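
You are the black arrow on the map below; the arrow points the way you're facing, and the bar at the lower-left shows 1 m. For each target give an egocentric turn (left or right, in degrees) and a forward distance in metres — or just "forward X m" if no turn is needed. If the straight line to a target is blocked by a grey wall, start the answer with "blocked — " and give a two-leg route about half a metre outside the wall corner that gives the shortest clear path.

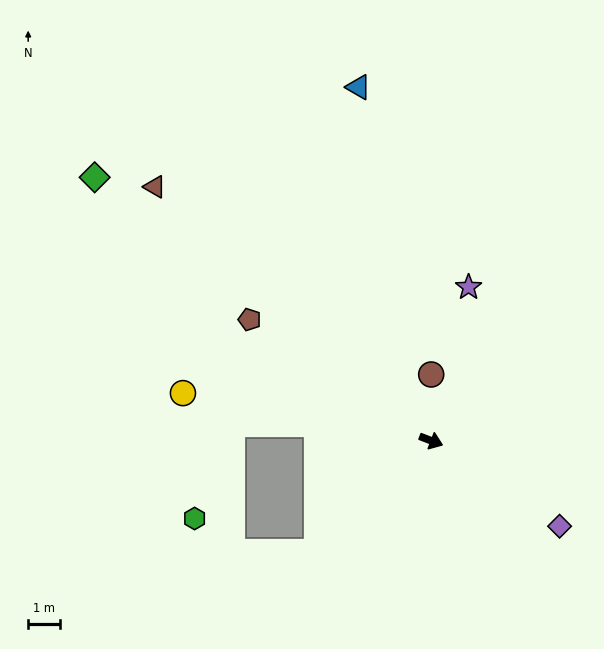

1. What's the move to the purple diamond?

turn right 13°, forward 4.9 m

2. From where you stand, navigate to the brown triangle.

turn left 158°, forward 11.9 m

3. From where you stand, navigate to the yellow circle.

turn right 170°, forward 8.0 m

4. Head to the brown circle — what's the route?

turn left 111°, forward 2.1 m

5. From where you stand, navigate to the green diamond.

turn left 163°, forward 13.5 m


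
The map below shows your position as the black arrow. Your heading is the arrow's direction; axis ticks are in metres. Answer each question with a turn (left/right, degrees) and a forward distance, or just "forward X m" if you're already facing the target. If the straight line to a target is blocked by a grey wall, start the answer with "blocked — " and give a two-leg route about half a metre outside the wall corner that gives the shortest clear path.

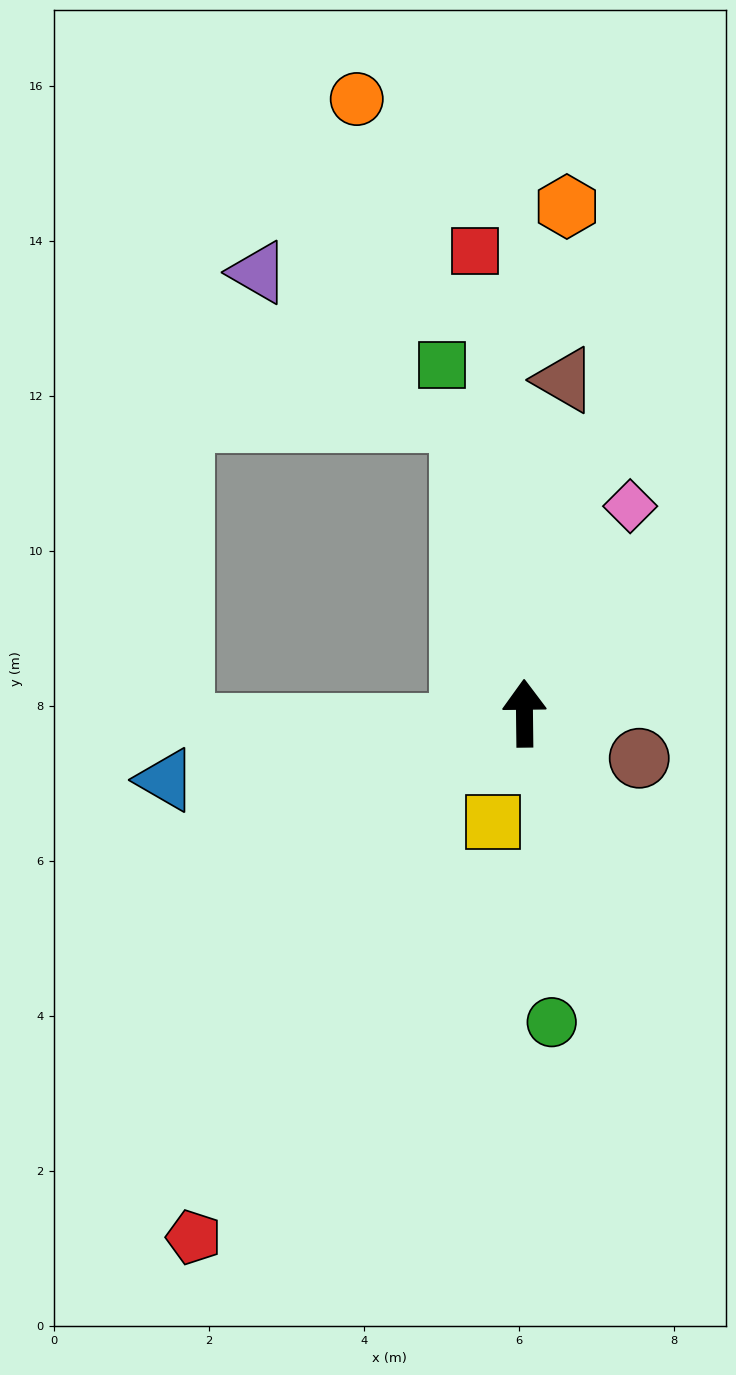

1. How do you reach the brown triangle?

turn right 7°, forward 4.3 m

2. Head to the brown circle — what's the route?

turn right 112°, forward 1.6 m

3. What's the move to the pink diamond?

turn right 28°, forward 3.0 m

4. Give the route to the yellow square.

turn left 163°, forward 1.5 m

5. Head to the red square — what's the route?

turn left 5°, forward 6.0 m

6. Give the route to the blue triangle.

turn left 100°, forward 4.7 m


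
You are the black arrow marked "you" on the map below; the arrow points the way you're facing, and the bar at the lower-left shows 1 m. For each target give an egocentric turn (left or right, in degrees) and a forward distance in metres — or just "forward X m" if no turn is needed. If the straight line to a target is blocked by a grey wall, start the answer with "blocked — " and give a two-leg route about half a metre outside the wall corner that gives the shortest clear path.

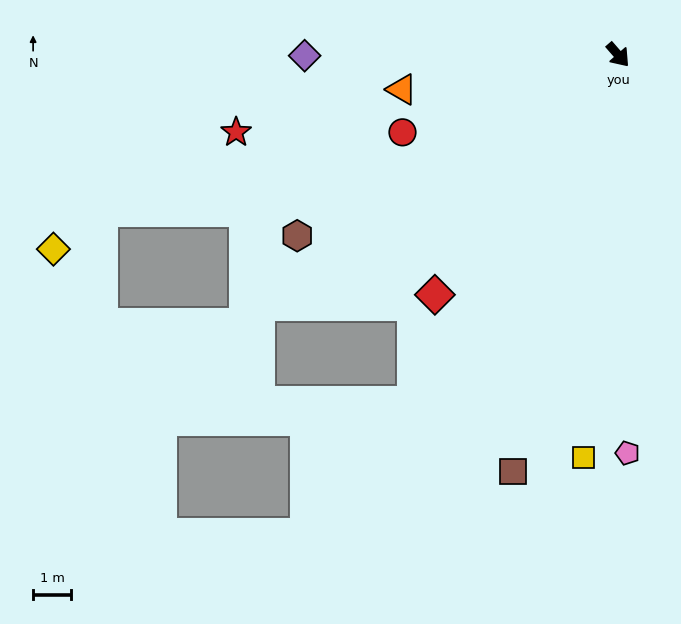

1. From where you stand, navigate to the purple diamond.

turn right 131°, forward 8.2 m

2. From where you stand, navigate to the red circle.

turn right 111°, forward 6.0 m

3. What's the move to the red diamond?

turn right 78°, forward 7.9 m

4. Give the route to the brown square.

turn right 55°, forward 11.3 m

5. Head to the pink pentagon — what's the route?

turn right 40°, forward 10.5 m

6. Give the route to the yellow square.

turn right 46°, forward 10.6 m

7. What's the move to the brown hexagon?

turn right 102°, forward 9.7 m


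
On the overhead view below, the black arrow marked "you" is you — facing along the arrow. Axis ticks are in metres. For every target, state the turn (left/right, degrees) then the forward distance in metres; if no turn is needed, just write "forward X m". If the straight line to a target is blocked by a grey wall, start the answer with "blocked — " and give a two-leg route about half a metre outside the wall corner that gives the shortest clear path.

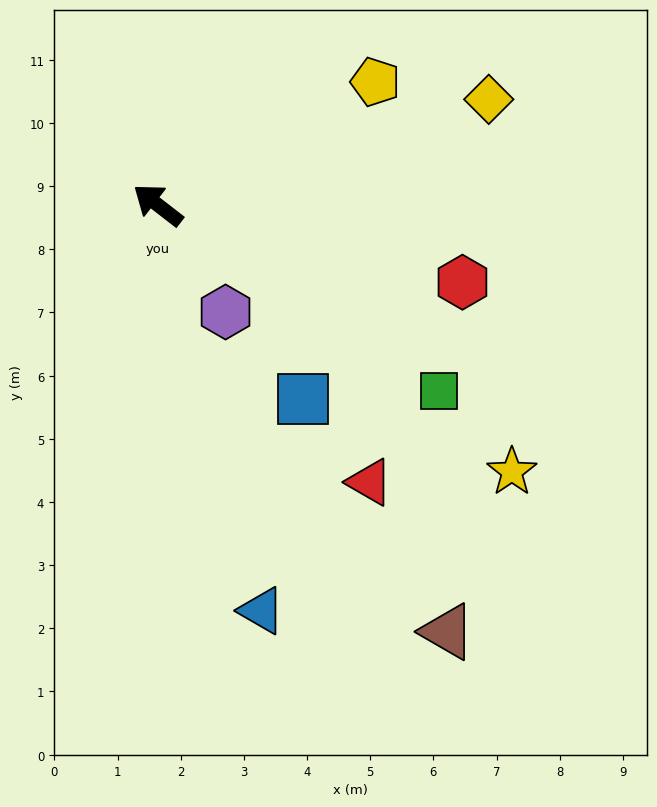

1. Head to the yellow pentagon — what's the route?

turn right 113°, forward 4.0 m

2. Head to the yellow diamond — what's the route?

turn right 125°, forward 5.5 m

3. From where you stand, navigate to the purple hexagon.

turn left 160°, forward 2.0 m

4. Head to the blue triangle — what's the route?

turn left 142°, forward 6.6 m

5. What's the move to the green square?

turn right 176°, forward 5.3 m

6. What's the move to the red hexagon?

turn right 156°, forward 5.0 m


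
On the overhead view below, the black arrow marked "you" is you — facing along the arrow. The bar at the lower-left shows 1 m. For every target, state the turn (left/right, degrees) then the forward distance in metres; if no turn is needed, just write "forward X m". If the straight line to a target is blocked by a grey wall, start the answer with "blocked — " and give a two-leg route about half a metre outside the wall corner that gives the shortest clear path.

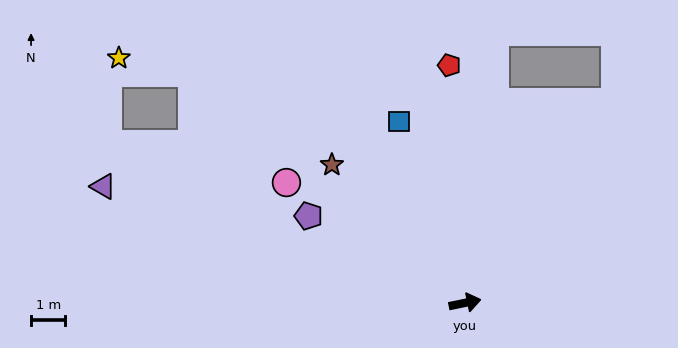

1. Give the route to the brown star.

turn left 122°, forward 5.6 m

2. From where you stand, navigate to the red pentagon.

turn left 82°, forward 6.9 m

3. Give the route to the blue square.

turn left 98°, forward 5.6 m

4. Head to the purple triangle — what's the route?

turn left 150°, forward 11.1 m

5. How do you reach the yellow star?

blocked — turn left 128°, forward 10.4 m, then turn left 29°, forward 2.2 m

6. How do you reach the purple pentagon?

turn left 139°, forward 5.2 m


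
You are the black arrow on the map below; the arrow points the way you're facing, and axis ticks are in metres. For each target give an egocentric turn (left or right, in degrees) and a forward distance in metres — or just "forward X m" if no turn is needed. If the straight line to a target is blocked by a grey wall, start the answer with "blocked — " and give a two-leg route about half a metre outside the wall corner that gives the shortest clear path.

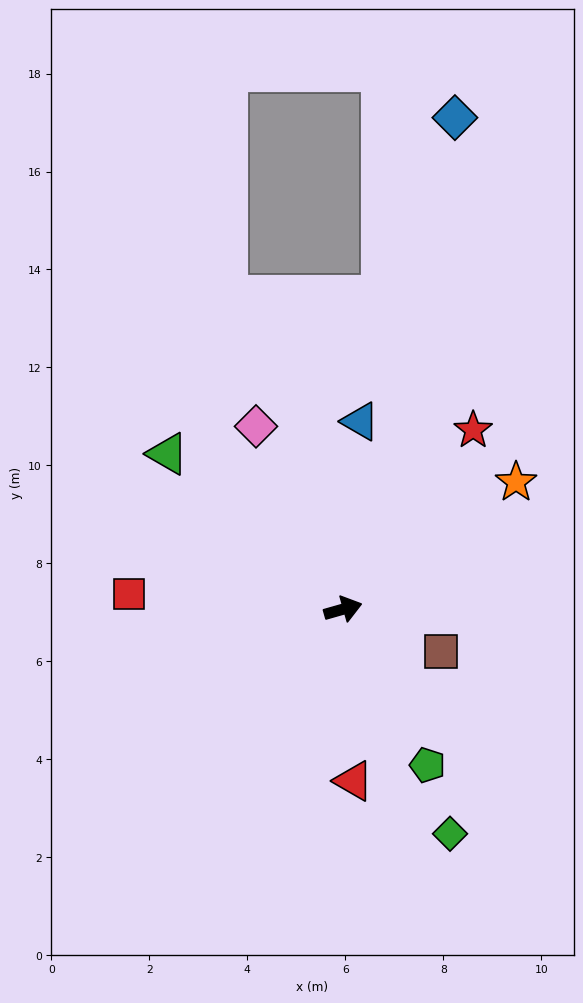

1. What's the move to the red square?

turn left 160°, forward 4.4 m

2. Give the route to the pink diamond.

turn left 100°, forward 4.1 m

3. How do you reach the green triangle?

turn left 123°, forward 4.8 m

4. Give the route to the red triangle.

turn right 102°, forward 3.5 m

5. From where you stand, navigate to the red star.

turn left 38°, forward 4.5 m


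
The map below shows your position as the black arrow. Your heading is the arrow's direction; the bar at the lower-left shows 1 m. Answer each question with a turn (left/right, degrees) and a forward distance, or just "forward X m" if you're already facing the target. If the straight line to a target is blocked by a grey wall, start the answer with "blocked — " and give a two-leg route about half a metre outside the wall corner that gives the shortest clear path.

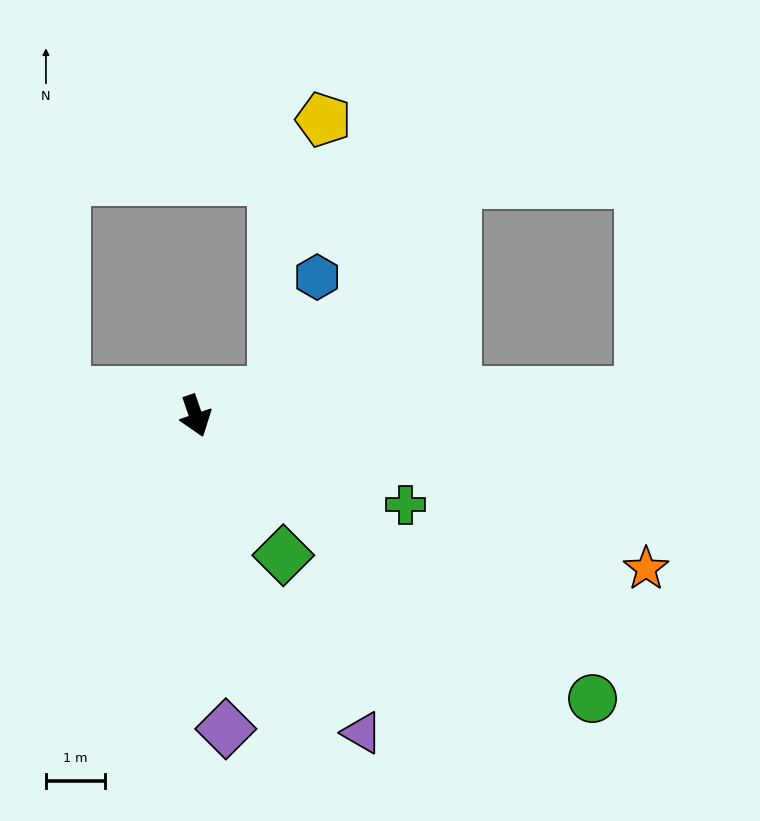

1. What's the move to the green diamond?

turn left 13°, forward 2.8 m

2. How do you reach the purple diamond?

turn right 13°, forward 5.3 m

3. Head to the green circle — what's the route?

turn left 36°, forward 8.2 m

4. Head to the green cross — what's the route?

turn left 48°, forward 3.8 m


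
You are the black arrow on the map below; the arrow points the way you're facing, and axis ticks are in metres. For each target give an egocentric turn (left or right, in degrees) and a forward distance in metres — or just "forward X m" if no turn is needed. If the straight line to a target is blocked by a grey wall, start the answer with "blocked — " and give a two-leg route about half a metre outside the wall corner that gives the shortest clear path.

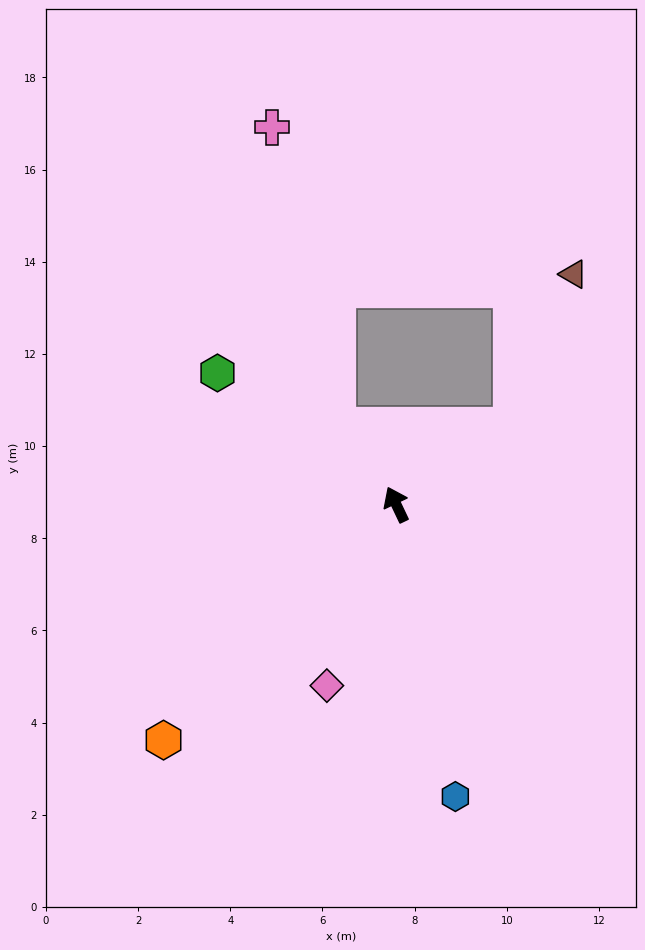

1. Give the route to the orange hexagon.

turn left 110°, forward 7.2 m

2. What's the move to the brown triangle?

blocked — turn right 82°, forward 3.0 m, then turn left 35°, forward 3.6 m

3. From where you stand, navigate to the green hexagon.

turn left 28°, forward 4.8 m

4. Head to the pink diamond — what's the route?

turn left 134°, forward 4.2 m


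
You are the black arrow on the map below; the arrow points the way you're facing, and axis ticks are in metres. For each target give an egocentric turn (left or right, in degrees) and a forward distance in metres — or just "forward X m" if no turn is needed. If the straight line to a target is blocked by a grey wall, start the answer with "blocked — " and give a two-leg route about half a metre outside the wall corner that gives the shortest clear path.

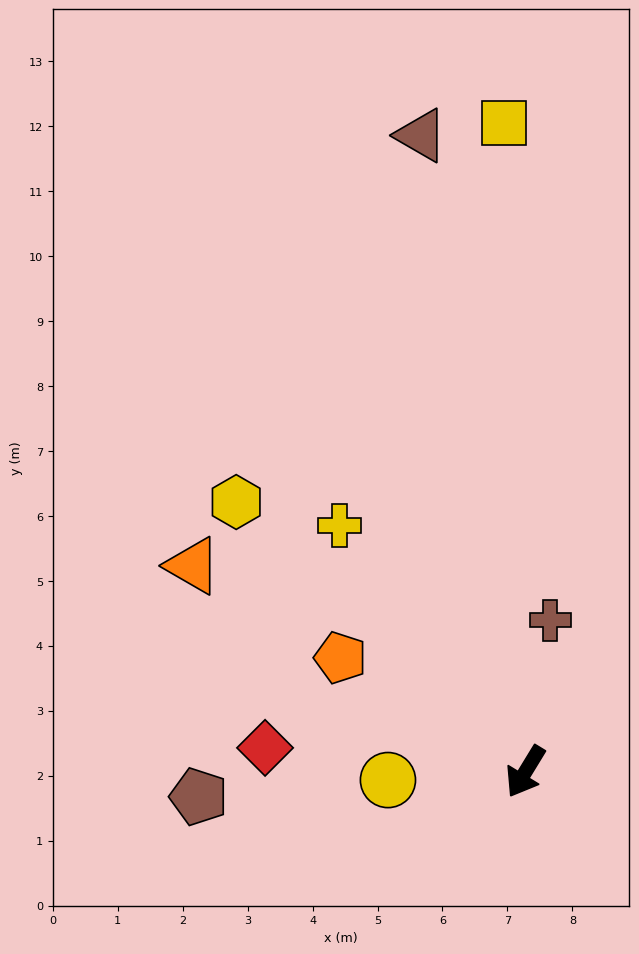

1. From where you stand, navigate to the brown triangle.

turn right 139°, forward 9.9 m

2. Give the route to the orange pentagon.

turn right 90°, forward 3.3 m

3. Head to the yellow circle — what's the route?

turn right 55°, forward 2.1 m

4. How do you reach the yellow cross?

turn right 112°, forward 4.7 m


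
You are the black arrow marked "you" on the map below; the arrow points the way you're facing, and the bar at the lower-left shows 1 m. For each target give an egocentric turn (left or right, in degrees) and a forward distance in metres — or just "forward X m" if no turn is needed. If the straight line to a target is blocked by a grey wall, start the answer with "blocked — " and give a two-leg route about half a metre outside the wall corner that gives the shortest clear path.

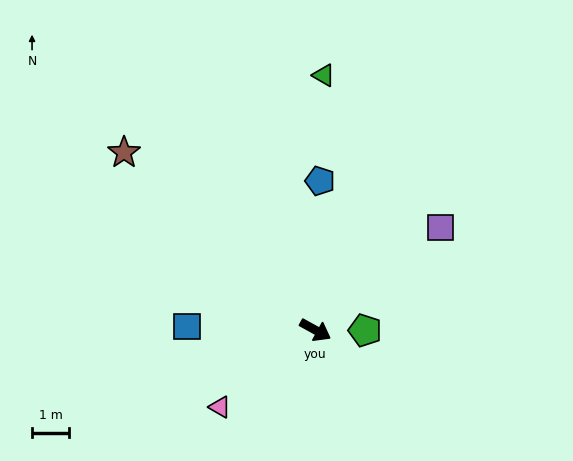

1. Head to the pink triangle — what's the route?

turn right 112°, forward 3.3 m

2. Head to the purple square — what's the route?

turn left 68°, forward 4.4 m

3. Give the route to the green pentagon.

turn left 29°, forward 1.3 m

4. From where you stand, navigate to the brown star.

turn left 166°, forward 7.1 m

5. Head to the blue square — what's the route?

turn right 153°, forward 3.5 m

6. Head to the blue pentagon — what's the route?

turn left 117°, forward 4.0 m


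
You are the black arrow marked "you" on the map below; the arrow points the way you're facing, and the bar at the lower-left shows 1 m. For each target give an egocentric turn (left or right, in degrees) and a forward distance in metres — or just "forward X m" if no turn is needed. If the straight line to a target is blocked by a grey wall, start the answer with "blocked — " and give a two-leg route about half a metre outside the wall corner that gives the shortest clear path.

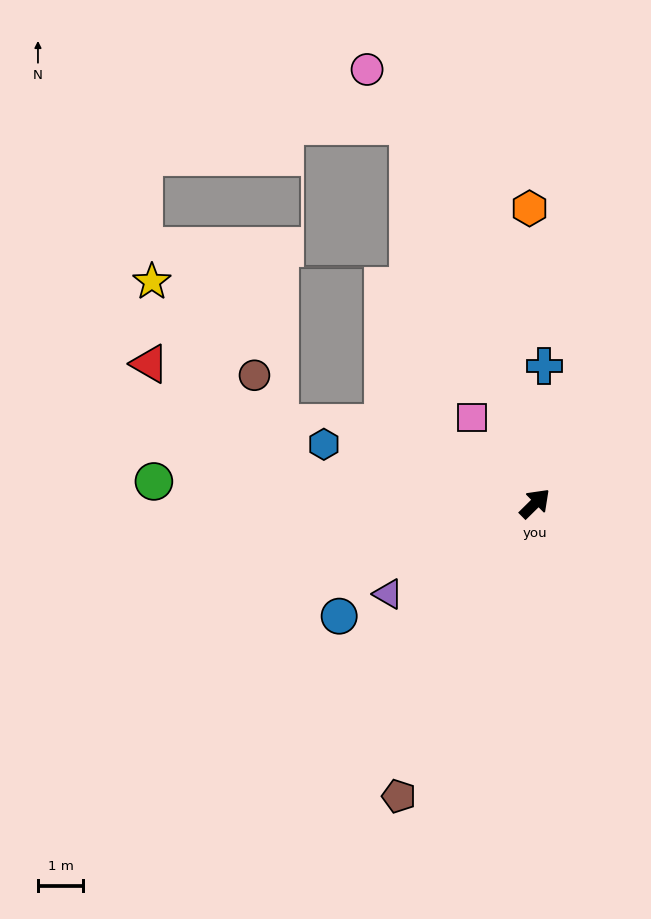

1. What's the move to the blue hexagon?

turn left 120°, forward 4.8 m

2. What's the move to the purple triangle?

turn left 167°, forward 3.8 m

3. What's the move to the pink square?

turn left 82°, forward 2.3 m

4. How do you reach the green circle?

turn left 132°, forward 8.4 m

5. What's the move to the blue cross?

turn left 41°, forward 3.0 m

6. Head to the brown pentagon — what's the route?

turn right 160°, forward 7.1 m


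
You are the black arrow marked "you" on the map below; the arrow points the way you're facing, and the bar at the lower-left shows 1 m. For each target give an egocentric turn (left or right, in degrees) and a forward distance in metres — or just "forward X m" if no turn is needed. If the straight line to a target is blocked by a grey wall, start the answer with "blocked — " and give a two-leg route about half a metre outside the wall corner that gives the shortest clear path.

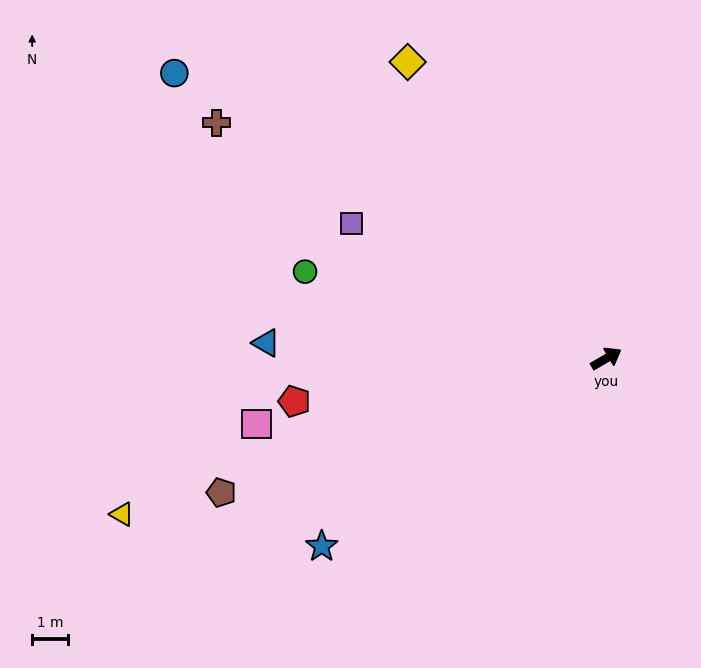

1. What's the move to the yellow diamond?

turn left 94°, forward 10.1 m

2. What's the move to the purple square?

turn left 122°, forward 8.1 m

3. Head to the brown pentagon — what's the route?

turn left 169°, forward 11.5 m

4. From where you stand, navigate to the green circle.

turn left 134°, forward 8.8 m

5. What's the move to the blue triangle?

turn left 147°, forward 9.6 m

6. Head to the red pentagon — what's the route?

turn left 158°, forward 8.9 m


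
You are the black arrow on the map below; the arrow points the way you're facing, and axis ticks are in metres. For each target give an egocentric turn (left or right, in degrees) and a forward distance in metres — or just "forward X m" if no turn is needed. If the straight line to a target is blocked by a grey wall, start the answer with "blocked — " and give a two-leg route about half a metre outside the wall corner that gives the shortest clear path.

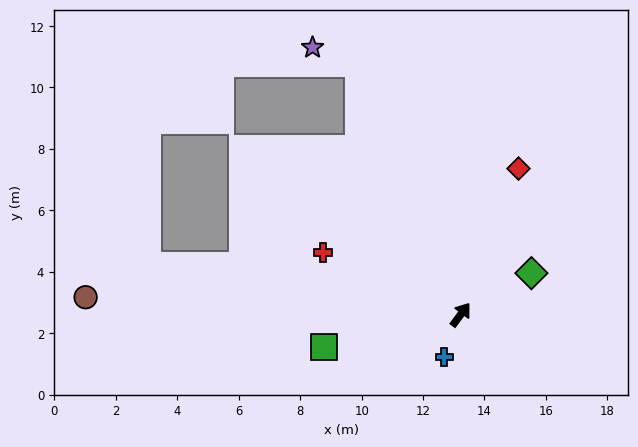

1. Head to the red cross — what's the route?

turn left 102°, forward 4.9 m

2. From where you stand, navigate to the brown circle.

turn left 124°, forward 12.2 m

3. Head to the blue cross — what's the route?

turn right 164°, forward 1.5 m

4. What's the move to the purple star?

blocked — turn left 59°, forward 8.8 m, then turn left 47°, forward 1.6 m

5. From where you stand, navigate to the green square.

turn left 140°, forward 4.6 m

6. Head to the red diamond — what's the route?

turn left 15°, forward 5.1 m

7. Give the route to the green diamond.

turn right 23°, forward 2.7 m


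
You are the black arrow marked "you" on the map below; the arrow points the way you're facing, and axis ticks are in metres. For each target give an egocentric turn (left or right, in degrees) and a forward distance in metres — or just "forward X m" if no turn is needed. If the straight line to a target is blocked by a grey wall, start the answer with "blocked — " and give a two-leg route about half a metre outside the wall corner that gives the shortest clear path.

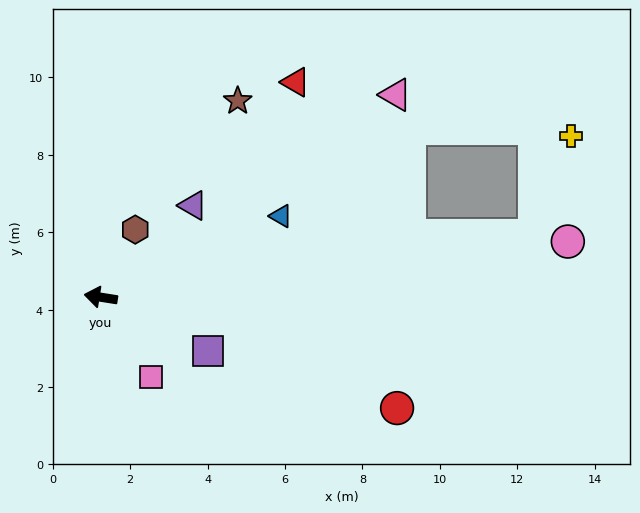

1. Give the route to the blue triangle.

turn right 147°, forward 5.1 m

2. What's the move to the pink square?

turn left 131°, forward 2.4 m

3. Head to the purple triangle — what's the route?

turn right 126°, forward 3.4 m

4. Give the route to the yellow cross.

blocked — turn right 163°, forward 11.3 m, then turn left 62°, forward 2.7 m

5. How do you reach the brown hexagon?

turn right 108°, forward 2.0 m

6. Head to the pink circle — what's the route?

turn right 164°, forward 12.2 m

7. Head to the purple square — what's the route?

turn left 162°, forward 3.1 m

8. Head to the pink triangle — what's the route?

turn right 137°, forward 9.2 m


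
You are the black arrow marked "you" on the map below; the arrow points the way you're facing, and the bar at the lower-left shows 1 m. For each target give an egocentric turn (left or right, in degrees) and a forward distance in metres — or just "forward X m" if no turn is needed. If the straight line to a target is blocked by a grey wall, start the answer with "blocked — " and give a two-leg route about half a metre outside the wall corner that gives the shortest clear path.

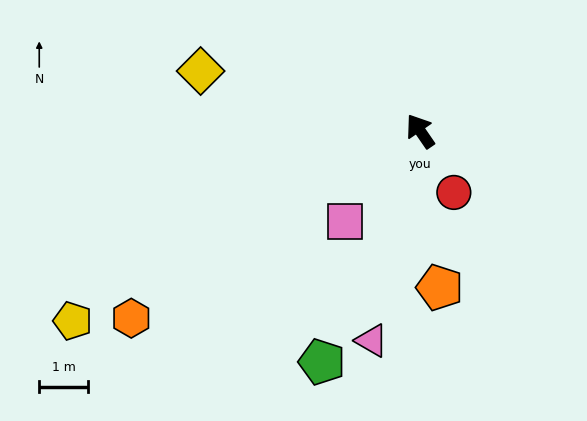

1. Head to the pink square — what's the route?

turn left 106°, forward 2.4 m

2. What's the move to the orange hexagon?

turn left 88°, forward 7.0 m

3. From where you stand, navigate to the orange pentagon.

turn left 153°, forward 3.2 m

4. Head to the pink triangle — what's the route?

turn left 132°, forward 4.4 m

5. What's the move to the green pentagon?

turn left 122°, forward 5.1 m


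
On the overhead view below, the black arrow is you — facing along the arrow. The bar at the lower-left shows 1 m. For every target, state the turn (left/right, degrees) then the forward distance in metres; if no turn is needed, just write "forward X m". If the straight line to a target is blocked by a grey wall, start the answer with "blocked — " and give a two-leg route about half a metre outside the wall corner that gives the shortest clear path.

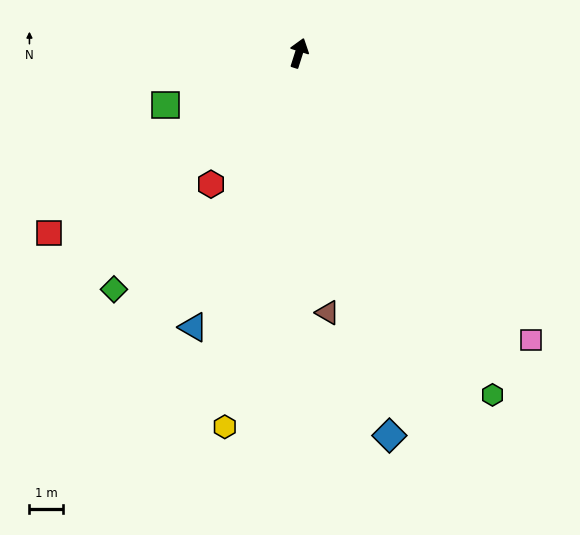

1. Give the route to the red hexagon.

turn left 164°, forward 4.7 m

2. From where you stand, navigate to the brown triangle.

turn right 156°, forward 7.8 m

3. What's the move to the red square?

turn left 143°, forward 9.2 m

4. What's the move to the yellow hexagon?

turn right 174°, forward 11.4 m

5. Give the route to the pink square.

turn right 123°, forward 11.0 m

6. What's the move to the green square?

turn left 129°, forward 4.3 m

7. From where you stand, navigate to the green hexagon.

turn right 133°, forward 11.8 m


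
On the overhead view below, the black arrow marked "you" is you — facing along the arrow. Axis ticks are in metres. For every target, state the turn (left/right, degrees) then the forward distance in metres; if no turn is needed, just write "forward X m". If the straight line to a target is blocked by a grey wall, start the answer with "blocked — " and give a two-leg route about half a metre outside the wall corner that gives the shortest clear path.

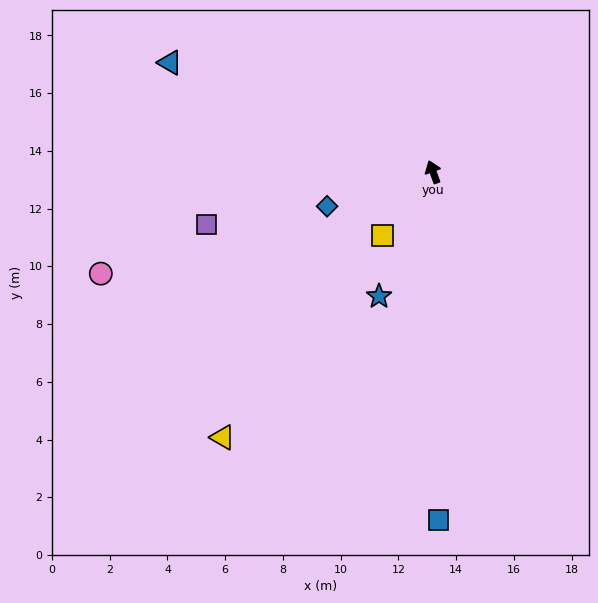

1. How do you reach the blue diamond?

turn left 88°, forward 3.9 m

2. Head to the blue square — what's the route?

turn left 161°, forward 12.1 m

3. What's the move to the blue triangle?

turn left 47°, forward 9.9 m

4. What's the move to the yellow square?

turn left 122°, forward 2.8 m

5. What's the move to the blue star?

turn left 136°, forward 4.7 m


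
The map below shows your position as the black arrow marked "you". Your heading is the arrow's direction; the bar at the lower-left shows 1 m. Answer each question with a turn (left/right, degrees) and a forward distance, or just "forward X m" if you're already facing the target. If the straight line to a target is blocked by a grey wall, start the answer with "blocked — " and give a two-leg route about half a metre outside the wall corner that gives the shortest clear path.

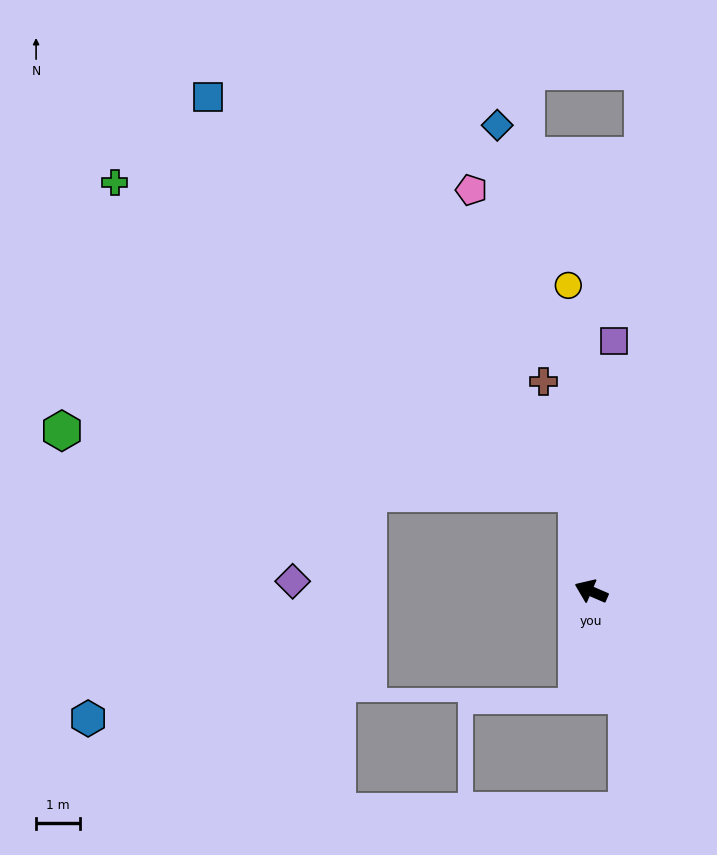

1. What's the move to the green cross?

blocked — turn right 58°, forward 2.3 m, then turn left 47°, forward 12.7 m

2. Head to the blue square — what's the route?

blocked — turn right 58°, forward 2.3 m, then turn left 34°, forward 12.3 m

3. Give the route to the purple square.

turn right 72°, forward 5.7 m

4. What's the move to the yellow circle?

turn right 62°, forward 7.0 m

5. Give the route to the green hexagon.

blocked — turn right 58°, forward 2.3 m, then turn left 74°, forward 11.8 m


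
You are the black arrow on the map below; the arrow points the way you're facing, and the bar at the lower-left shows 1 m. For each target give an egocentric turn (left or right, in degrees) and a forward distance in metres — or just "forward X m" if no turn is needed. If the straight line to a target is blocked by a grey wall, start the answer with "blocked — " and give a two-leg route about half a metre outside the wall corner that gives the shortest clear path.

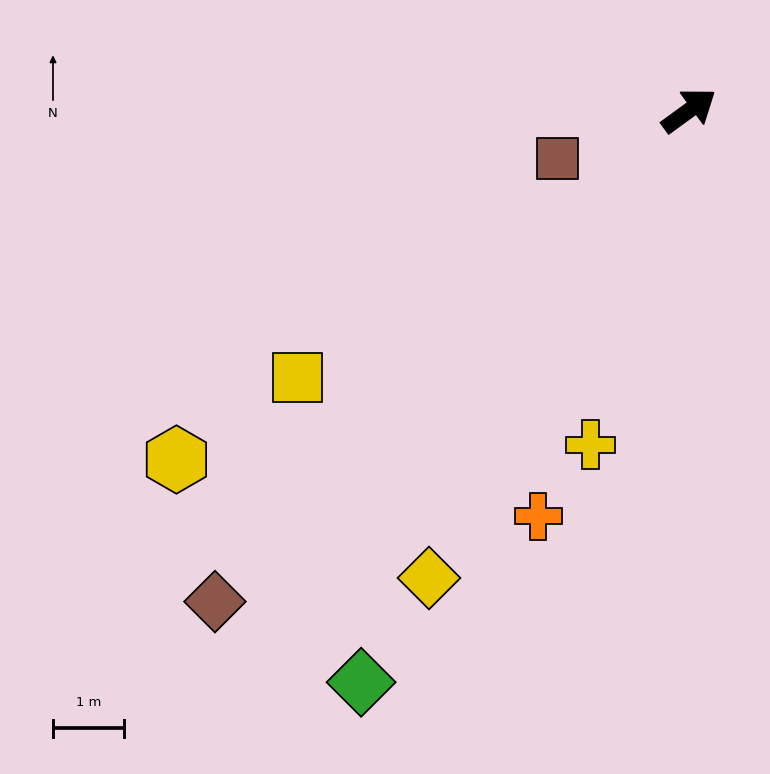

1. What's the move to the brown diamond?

turn right 170°, forward 9.6 m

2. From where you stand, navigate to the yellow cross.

turn right 143°, forward 4.9 m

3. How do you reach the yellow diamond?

turn right 155°, forward 7.6 m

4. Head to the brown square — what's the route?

turn left 164°, forward 2.0 m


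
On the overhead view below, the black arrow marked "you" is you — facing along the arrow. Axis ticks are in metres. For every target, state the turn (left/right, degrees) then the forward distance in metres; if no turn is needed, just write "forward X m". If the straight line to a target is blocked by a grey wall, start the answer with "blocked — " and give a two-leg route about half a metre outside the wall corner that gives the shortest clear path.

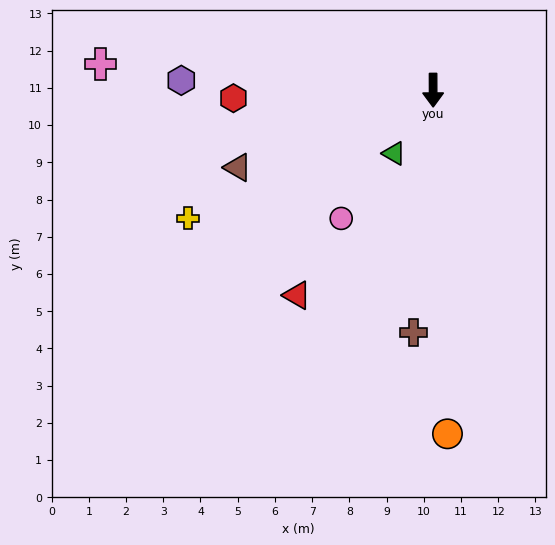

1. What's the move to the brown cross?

turn right 5°, forward 6.5 m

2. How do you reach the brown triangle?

turn right 69°, forward 5.6 m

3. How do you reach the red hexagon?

turn right 88°, forward 5.4 m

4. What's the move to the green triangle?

turn right 32°, forward 2.0 m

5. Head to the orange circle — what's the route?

turn left 2°, forward 9.2 m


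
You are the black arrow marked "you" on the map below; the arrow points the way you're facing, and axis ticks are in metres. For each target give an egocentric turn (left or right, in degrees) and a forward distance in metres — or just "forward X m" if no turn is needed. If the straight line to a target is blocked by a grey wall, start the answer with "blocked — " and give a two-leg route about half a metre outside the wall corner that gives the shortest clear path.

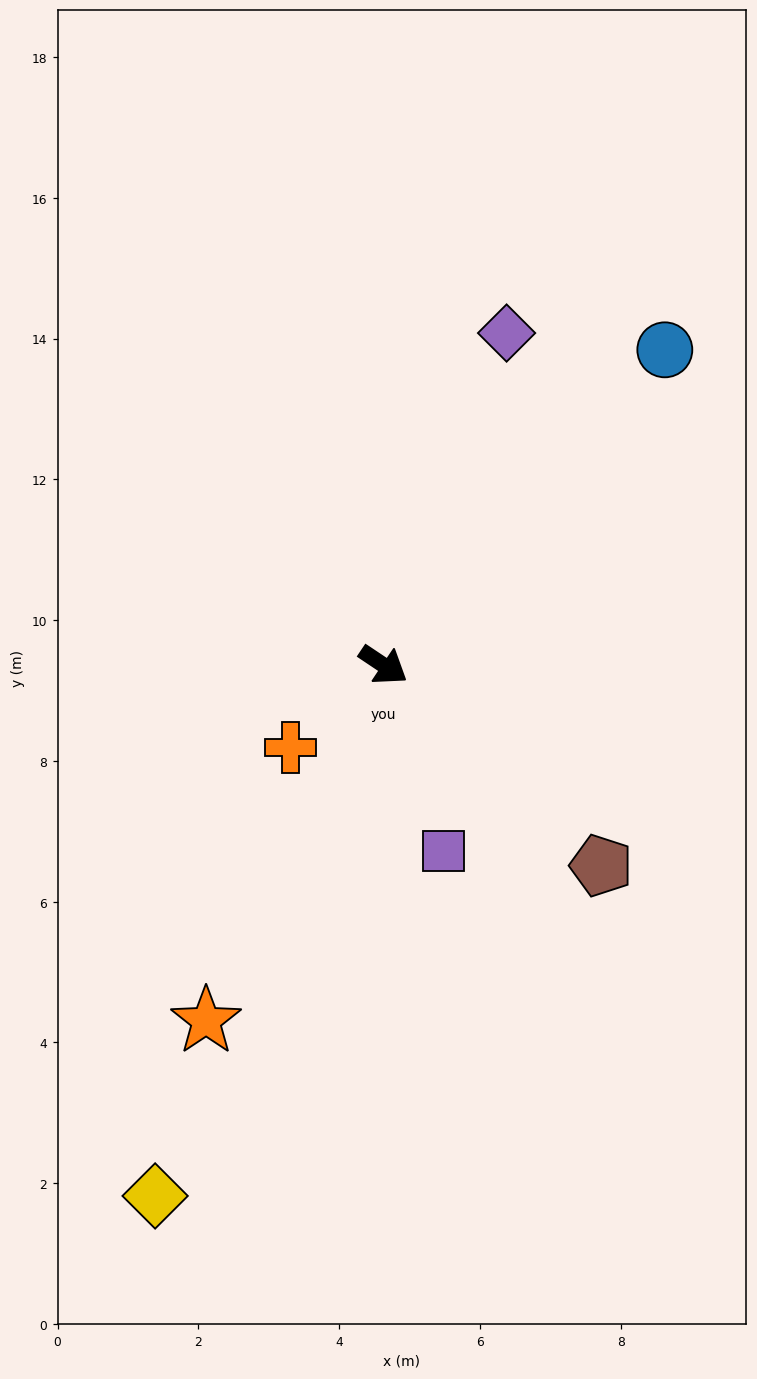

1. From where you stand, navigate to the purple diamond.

turn left 103°, forward 5.0 m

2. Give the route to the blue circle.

turn left 82°, forward 6.0 m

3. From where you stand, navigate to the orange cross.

turn right 105°, forward 1.8 m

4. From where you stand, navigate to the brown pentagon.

turn right 9°, forward 4.2 m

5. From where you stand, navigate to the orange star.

turn right 83°, forward 5.6 m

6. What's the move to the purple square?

turn right 38°, forward 2.8 m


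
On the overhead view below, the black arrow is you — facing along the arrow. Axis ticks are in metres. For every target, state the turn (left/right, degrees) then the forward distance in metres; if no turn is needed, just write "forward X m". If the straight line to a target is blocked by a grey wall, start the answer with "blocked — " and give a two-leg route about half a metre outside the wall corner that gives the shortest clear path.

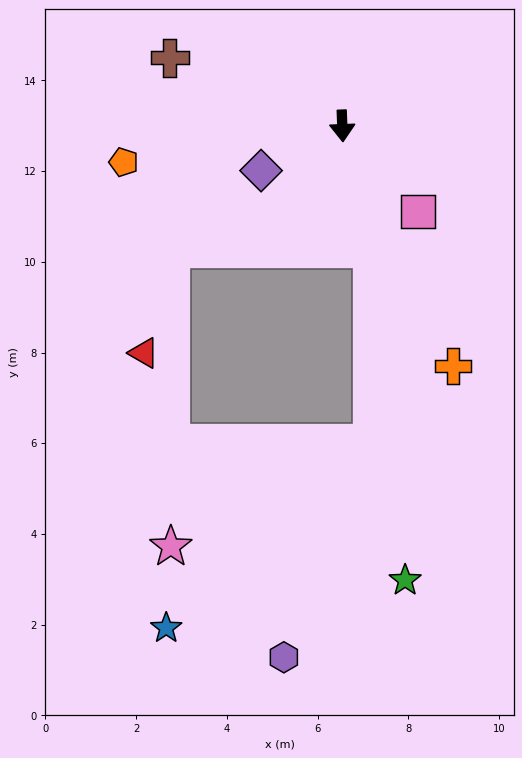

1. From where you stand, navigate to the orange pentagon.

turn right 83°, forward 4.9 m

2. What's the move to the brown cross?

turn right 114°, forward 4.1 m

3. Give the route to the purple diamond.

turn right 63°, forward 2.0 m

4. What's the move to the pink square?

turn left 39°, forward 2.5 m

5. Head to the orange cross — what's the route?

turn left 23°, forward 5.8 m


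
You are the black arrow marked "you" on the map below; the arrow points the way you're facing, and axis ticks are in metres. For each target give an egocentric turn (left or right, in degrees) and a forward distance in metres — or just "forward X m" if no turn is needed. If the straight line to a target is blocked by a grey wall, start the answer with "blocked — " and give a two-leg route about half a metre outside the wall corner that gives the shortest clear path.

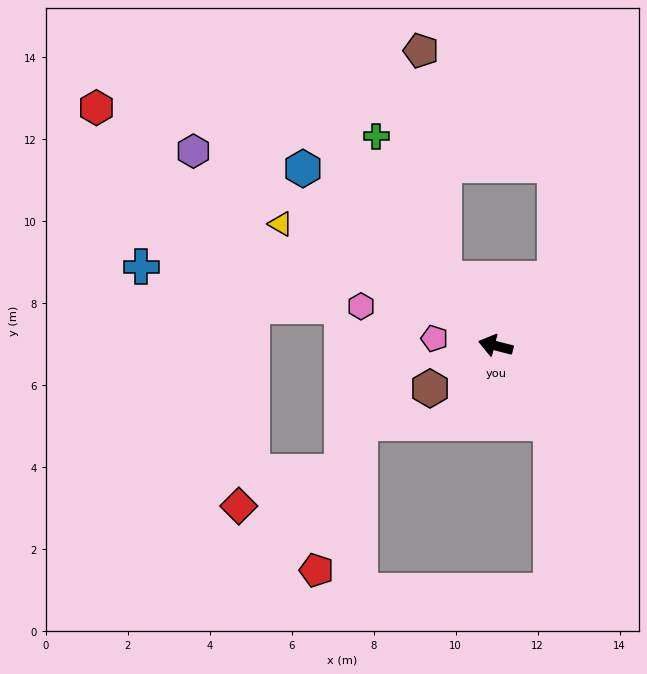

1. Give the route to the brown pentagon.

blocked — turn right 39°, forward 2.1 m, then turn right 31°, forward 5.6 m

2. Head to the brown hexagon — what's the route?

turn left 47°, forward 1.9 m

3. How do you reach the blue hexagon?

turn right 28°, forward 6.4 m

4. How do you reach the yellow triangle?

turn right 15°, forward 6.0 m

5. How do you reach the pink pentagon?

turn left 7°, forward 1.5 m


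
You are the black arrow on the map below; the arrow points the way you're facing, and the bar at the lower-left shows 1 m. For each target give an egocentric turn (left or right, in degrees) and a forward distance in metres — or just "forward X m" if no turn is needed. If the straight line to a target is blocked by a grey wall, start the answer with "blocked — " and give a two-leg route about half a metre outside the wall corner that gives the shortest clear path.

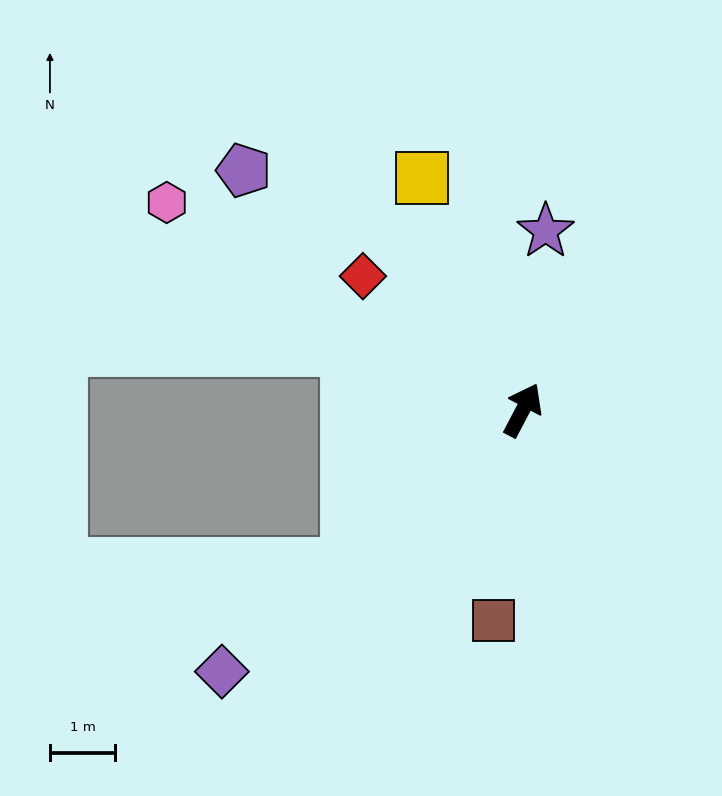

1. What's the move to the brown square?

turn right 160°, forward 3.3 m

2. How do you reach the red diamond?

turn left 78°, forward 3.2 m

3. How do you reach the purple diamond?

turn left 159°, forward 6.1 m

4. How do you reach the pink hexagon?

turn left 87°, forward 6.3 m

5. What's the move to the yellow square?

turn left 51°, forward 3.9 m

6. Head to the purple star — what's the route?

turn left 20°, forward 2.8 m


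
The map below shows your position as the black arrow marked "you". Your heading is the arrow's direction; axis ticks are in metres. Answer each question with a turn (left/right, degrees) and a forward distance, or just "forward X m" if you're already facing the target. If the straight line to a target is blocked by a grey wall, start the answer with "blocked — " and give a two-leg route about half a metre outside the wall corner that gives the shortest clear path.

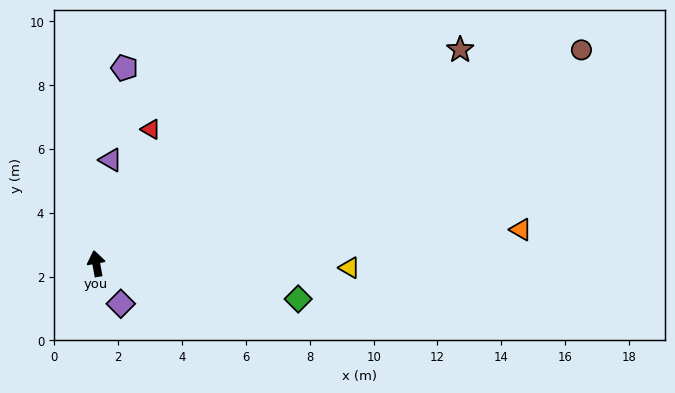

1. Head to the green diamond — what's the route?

turn right 110°, forward 6.4 m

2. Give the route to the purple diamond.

turn right 159°, forward 1.5 m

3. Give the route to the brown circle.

turn right 77°, forward 16.6 m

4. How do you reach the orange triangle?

turn right 96°, forward 13.3 m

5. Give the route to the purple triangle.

turn right 18°, forward 3.3 m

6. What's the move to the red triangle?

turn right 32°, forward 4.5 m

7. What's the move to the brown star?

turn right 70°, forward 13.2 m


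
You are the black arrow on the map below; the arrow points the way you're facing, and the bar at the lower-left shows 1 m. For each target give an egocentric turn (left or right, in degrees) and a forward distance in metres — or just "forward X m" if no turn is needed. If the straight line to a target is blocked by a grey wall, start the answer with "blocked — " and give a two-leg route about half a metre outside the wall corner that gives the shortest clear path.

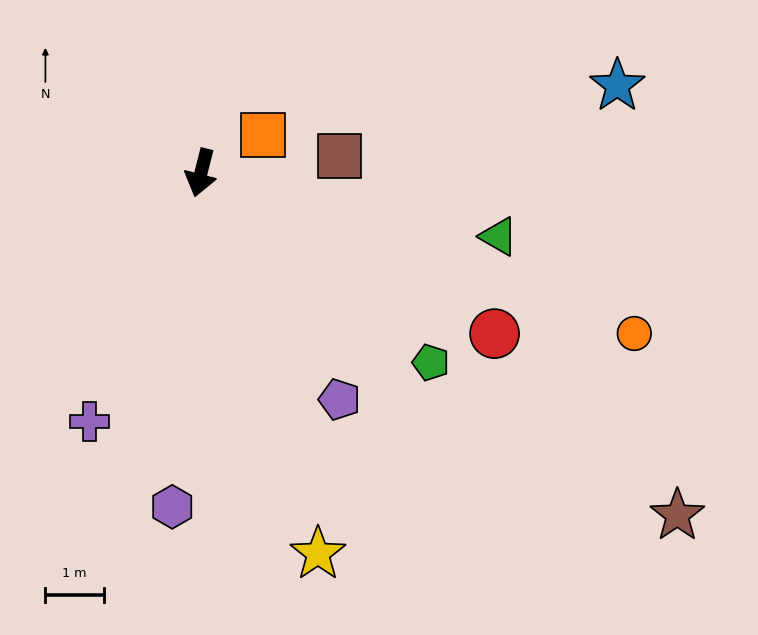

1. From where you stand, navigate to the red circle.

turn left 76°, forward 5.7 m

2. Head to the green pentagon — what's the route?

turn left 65°, forward 5.1 m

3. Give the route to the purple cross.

turn right 10°, forward 4.6 m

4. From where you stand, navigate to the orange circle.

turn left 84°, forward 7.9 m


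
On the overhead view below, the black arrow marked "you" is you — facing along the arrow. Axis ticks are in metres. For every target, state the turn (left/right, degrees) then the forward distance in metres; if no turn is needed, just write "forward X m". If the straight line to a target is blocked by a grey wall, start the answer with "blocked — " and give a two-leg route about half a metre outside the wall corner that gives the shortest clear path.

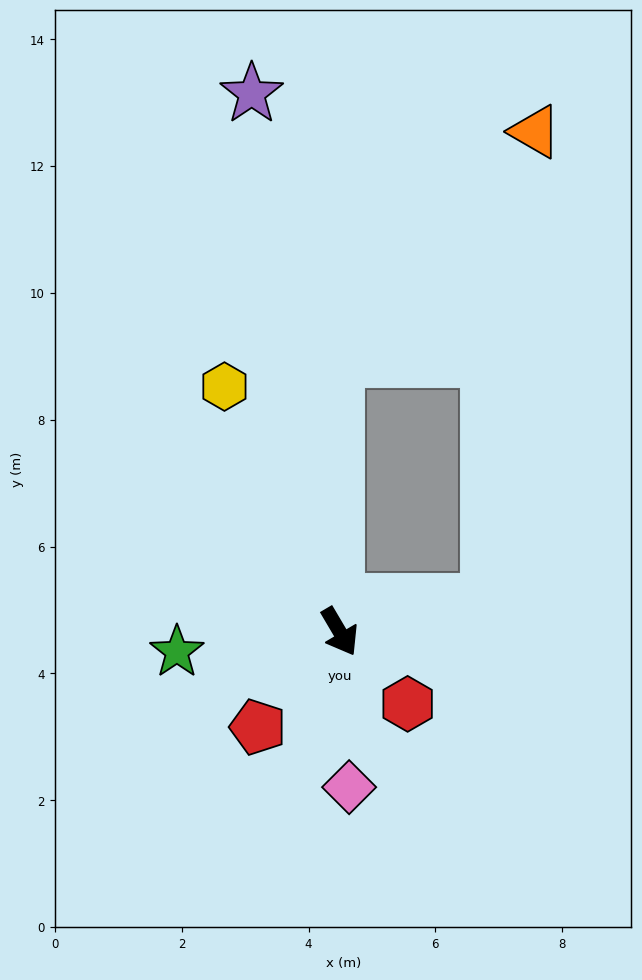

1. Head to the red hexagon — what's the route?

turn left 13°, forward 1.6 m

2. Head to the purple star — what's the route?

turn left 159°, forward 8.6 m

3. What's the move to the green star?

turn right 114°, forward 2.6 m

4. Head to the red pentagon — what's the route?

turn right 71°, forward 2.0 m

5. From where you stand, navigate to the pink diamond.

turn right 27°, forward 2.5 m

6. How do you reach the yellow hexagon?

turn left 175°, forward 4.3 m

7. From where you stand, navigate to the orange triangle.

blocked — turn left 150°, forward 4.3 m, then turn right 41°, forward 4.8 m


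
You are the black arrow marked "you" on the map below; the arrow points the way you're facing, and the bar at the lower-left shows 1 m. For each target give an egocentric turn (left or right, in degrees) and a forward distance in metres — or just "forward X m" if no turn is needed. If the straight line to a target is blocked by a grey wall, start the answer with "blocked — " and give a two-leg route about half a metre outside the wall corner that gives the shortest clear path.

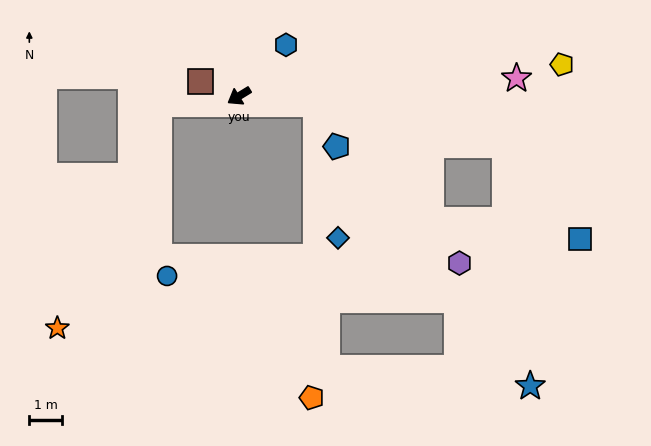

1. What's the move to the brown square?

turn right 52°, forward 1.3 m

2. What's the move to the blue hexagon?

turn right 164°, forward 2.1 m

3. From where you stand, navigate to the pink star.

turn left 152°, forward 8.6 m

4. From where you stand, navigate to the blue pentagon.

blocked — turn left 143°, forward 2.4 m, then turn right 60°, forward 1.5 m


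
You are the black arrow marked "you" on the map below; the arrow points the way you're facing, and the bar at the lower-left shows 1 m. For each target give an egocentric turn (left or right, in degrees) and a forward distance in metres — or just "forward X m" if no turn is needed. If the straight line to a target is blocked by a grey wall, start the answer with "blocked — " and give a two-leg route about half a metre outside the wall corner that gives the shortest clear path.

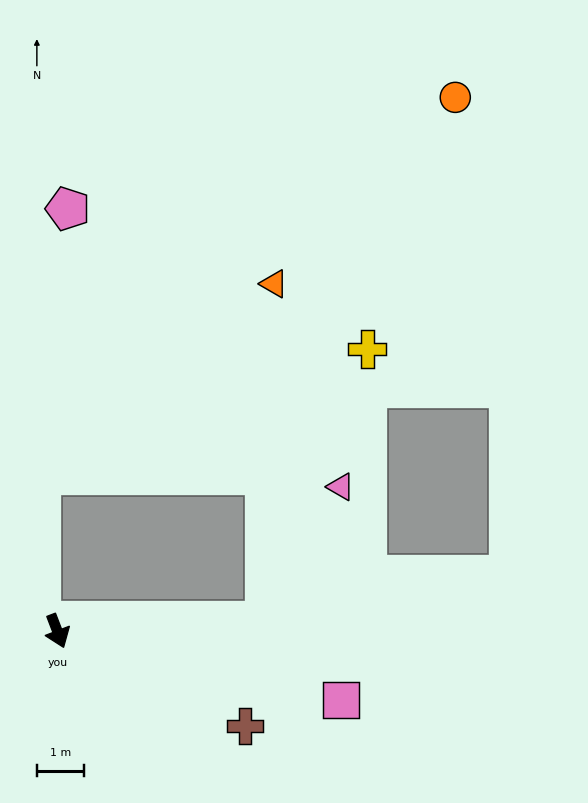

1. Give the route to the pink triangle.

blocked — turn left 72°, forward 4.4 m, then turn left 58°, forward 3.3 m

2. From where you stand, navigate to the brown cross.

turn left 42°, forward 4.5 m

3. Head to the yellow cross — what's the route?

blocked — turn left 72°, forward 4.4 m, then turn left 66°, forward 6.2 m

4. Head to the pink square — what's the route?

turn left 56°, forward 6.3 m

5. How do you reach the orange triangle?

blocked — turn left 72°, forward 4.4 m, then turn left 86°, forward 7.2 m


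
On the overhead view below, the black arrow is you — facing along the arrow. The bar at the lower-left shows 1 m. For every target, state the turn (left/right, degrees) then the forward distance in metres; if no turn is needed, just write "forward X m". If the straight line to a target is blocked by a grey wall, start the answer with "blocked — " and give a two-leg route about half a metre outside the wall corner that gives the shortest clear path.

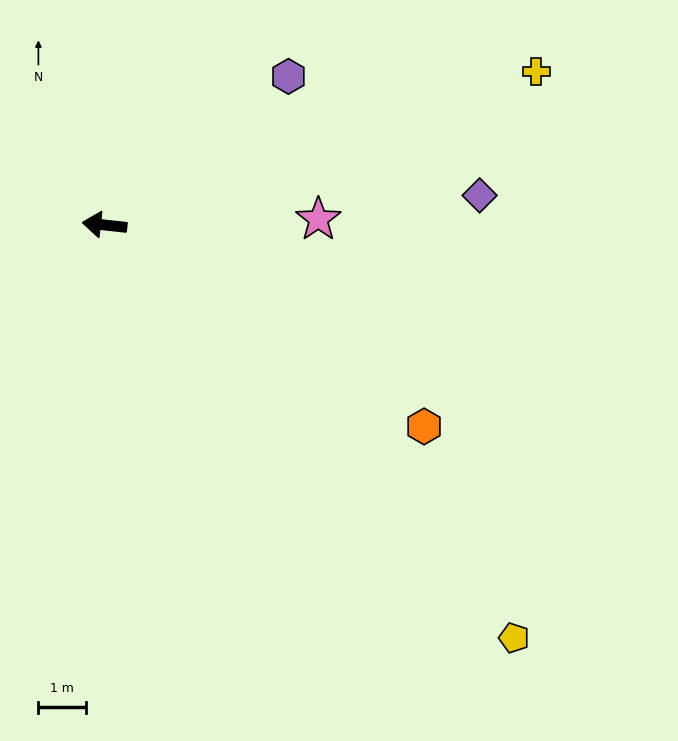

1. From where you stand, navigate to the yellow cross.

turn right 154°, forward 9.7 m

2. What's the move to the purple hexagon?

turn right 135°, forward 5.0 m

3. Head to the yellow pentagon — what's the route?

turn left 141°, forward 12.3 m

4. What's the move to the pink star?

turn right 172°, forward 4.5 m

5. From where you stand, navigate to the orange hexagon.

turn left 154°, forward 8.0 m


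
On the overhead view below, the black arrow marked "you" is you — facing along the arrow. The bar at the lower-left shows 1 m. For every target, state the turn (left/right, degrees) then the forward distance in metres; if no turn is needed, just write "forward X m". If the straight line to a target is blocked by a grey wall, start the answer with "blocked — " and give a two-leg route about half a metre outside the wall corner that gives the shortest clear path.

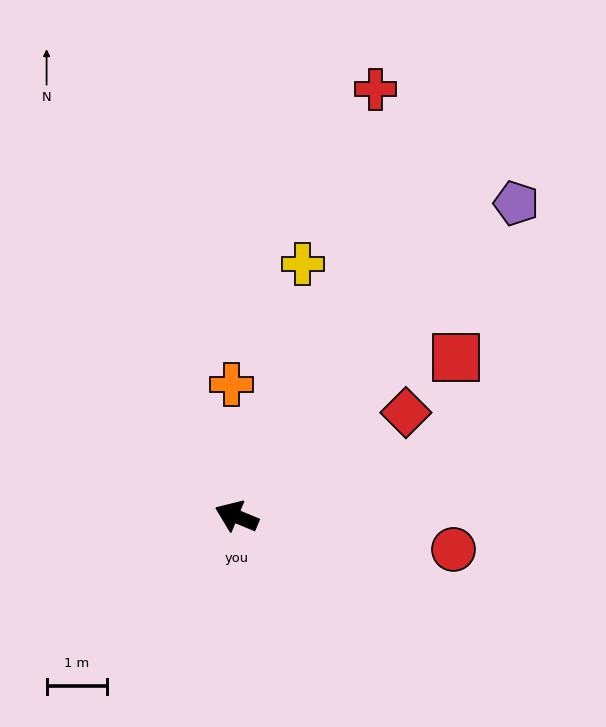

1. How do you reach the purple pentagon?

turn right 109°, forward 7.0 m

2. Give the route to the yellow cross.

turn right 82°, forward 4.3 m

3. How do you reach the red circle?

turn right 166°, forward 3.6 m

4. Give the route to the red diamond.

turn right 126°, forward 3.3 m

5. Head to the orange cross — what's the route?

turn right 65°, forward 2.2 m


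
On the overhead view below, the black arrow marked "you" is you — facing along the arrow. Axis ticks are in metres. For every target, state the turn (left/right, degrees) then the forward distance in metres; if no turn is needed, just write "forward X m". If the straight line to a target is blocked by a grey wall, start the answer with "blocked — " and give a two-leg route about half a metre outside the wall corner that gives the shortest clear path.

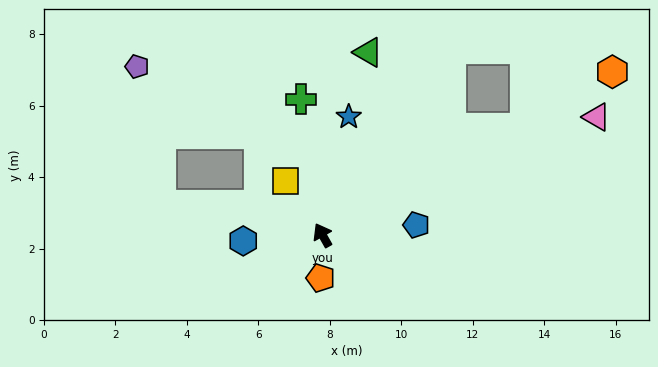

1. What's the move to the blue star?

turn right 42°, forward 3.4 m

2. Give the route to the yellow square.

turn left 5°, forward 1.8 m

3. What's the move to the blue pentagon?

turn right 113°, forward 2.6 m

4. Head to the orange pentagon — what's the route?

turn left 148°, forward 1.2 m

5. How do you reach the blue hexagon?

turn left 65°, forward 2.2 m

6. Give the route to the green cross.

turn right 20°, forward 3.8 m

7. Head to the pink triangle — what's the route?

turn right 96°, forward 8.3 m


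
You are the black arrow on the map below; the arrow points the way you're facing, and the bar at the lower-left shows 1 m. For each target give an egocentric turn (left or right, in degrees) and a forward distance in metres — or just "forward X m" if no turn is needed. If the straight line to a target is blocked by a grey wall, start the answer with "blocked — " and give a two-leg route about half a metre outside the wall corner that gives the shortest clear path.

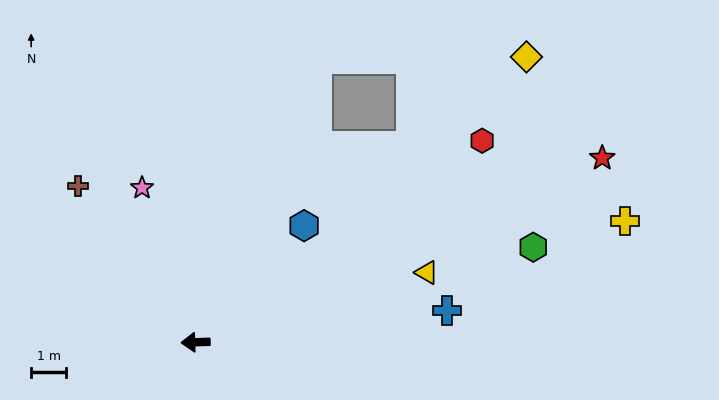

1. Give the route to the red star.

turn right 158°, forward 12.6 m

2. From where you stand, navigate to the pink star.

turn right 73°, forward 4.6 m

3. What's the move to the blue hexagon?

turn right 135°, forward 4.5 m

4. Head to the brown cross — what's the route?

turn right 55°, forward 5.5 m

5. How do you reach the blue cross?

turn right 175°, forward 7.2 m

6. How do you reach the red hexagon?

turn right 147°, forward 9.9 m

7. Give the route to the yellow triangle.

turn right 165°, forward 6.8 m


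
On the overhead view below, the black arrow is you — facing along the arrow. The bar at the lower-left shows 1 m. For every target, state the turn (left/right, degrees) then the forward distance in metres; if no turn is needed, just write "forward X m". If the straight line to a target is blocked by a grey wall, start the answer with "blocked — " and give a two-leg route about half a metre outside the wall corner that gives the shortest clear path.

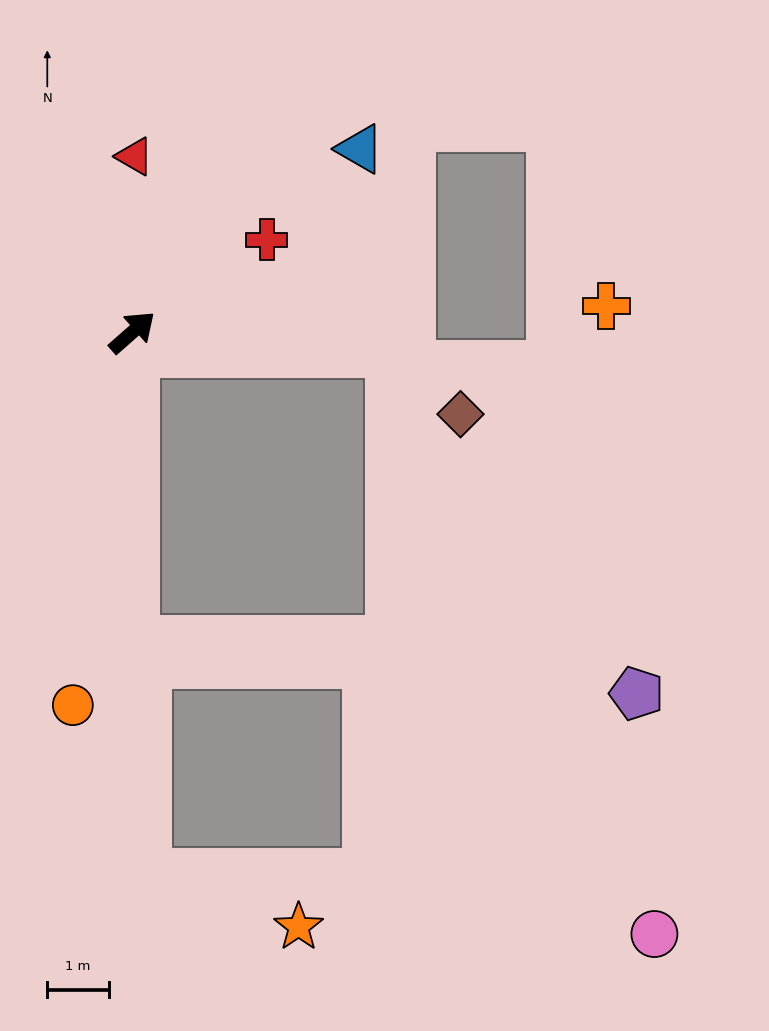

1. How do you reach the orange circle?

turn right 140°, forward 6.2 m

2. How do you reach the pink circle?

blocked — turn right 46°, forward 4.2 m, then turn right 61°, forward 10.4 m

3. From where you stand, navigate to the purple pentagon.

blocked — turn right 131°, forward 5.0 m, then turn left 84°, forward 8.3 m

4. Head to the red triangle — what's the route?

turn left 48°, forward 2.9 m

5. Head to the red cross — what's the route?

turn right 7°, forward 2.7 m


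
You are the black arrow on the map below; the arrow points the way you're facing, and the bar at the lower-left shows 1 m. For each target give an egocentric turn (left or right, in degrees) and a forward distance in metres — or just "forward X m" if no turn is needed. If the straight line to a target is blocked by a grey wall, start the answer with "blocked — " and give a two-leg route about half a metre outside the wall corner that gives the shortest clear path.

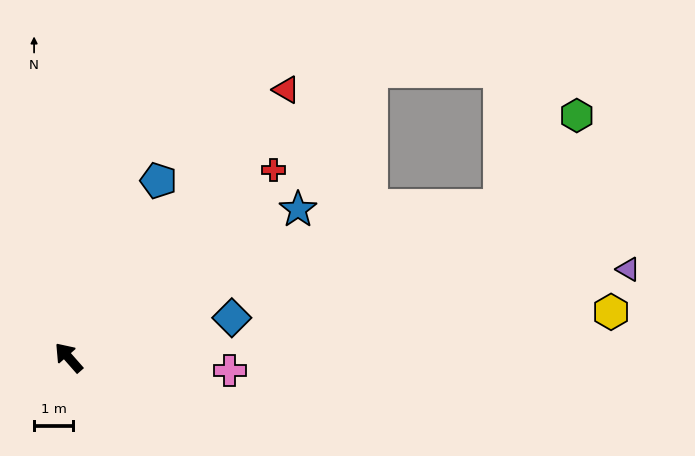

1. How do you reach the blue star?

turn right 99°, forward 7.0 m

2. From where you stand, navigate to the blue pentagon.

turn right 68°, forward 5.1 m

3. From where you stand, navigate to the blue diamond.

turn right 118°, forward 4.3 m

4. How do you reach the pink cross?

turn right 136°, forward 4.1 m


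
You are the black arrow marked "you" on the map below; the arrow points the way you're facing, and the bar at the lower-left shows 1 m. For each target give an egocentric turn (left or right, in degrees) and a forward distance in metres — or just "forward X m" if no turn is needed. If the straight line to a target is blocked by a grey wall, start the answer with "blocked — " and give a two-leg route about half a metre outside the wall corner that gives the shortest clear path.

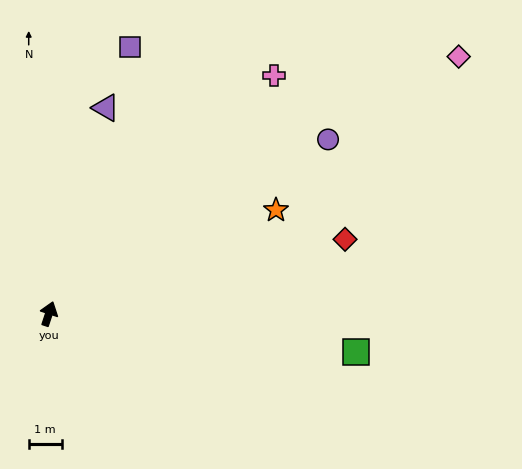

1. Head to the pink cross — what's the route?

turn right 25°, forward 10.0 m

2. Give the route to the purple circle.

turn right 40°, forward 10.0 m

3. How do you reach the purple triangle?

turn left 3°, forward 6.5 m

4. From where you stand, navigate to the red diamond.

turn right 58°, forward 9.3 m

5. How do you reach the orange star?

turn right 47°, forward 7.6 m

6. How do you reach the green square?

turn right 79°, forward 9.4 m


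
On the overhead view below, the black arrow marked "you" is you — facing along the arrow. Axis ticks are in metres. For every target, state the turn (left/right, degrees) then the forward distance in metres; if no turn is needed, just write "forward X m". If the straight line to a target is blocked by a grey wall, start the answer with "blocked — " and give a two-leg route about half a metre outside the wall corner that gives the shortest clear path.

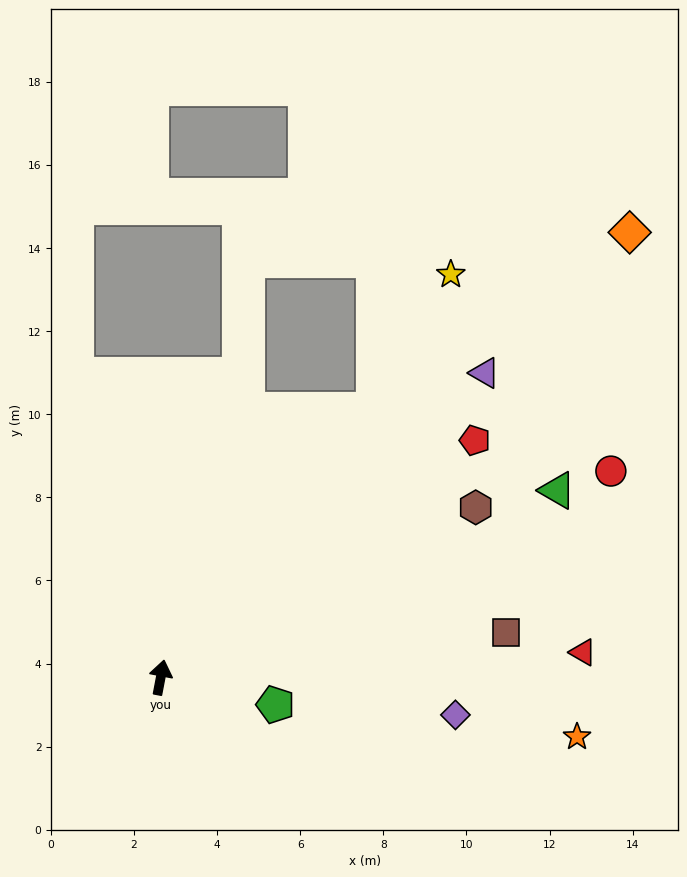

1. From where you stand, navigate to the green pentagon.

turn right 93°, forward 2.8 m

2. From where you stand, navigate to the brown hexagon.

turn right 51°, forward 8.6 m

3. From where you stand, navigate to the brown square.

turn right 72°, forward 8.4 m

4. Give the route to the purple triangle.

turn right 36°, forward 10.7 m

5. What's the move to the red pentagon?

turn right 42°, forward 9.5 m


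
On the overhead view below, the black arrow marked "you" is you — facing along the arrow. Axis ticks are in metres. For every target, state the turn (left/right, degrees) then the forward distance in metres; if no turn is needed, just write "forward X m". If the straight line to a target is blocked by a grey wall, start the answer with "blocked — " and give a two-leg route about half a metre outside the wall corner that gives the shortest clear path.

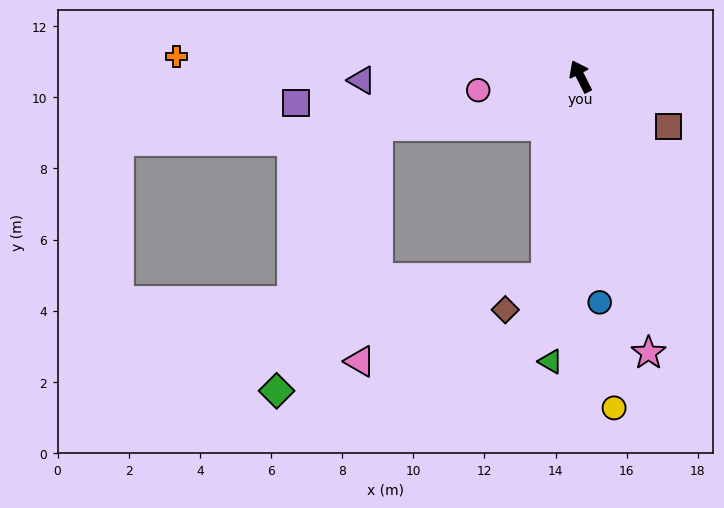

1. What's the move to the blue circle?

turn left 158°, forward 6.4 m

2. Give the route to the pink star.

turn left 167°, forward 8.0 m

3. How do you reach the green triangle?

turn left 147°, forward 8.1 m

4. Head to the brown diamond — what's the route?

blocked — turn left 143°, forward 5.7 m, then turn right 41°, forward 1.4 m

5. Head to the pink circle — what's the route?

turn left 71°, forward 2.9 m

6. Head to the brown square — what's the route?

turn right 146°, forward 2.9 m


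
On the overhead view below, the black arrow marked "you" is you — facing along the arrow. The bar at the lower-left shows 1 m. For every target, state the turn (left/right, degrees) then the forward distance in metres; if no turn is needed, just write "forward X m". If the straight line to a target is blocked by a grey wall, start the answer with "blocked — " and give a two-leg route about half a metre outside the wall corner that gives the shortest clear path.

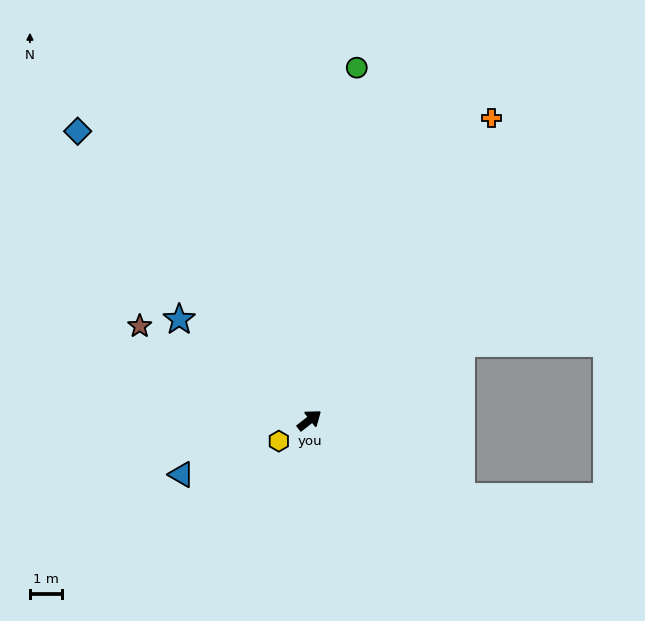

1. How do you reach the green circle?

turn left 44°, forward 11.1 m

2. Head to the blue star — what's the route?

turn left 104°, forward 5.1 m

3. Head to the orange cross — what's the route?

turn left 21°, forward 11.0 m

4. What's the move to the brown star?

turn left 113°, forward 6.1 m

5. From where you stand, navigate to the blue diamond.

turn left 91°, forward 11.6 m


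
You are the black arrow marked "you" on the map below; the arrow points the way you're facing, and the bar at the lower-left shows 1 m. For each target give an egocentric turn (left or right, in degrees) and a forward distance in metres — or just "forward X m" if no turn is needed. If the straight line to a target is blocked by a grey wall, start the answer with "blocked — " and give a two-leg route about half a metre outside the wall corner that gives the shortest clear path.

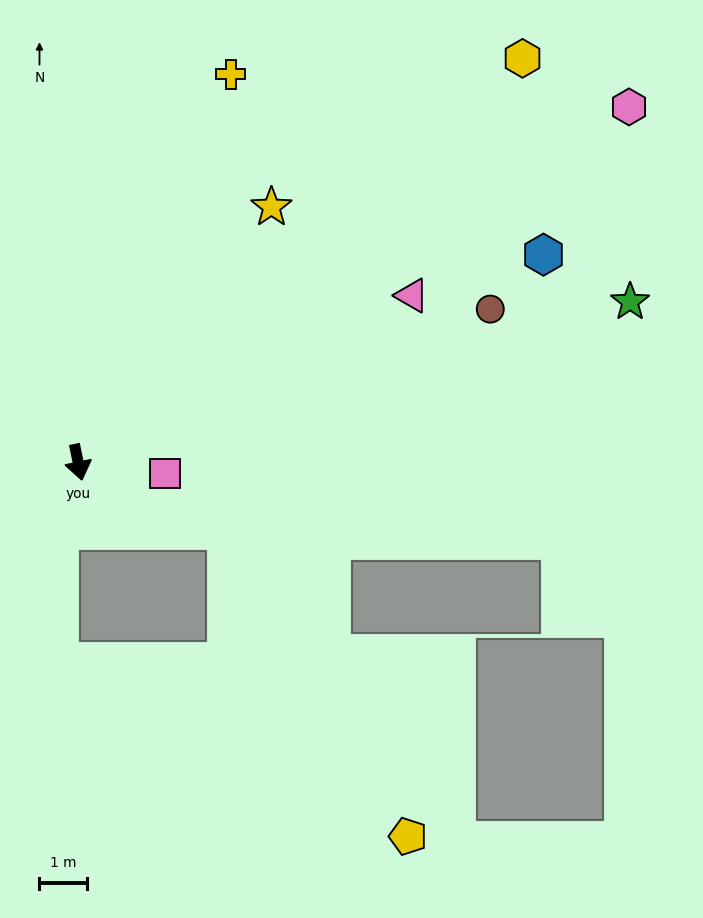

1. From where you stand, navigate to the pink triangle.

turn left 105°, forward 7.9 m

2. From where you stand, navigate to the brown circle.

turn left 99°, forward 9.3 m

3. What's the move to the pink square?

turn left 71°, forward 1.8 m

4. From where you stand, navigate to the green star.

turn left 95°, forward 12.1 m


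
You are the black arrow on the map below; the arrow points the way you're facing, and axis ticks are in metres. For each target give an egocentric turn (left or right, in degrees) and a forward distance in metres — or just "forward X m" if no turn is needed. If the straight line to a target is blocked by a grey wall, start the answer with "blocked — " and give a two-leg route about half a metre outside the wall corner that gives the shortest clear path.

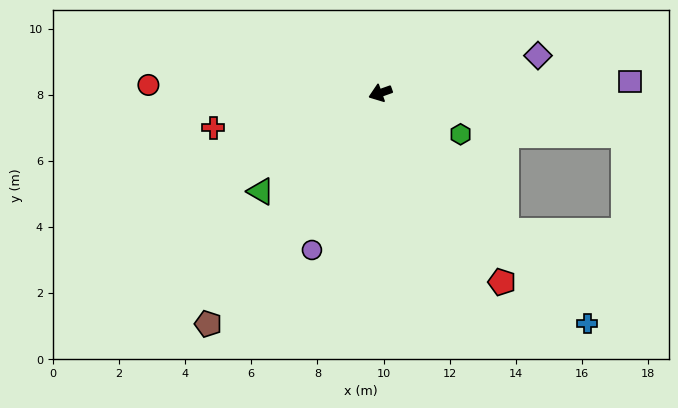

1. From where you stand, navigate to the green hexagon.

turn left 133°, forward 2.7 m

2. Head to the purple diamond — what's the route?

turn left 174°, forward 4.9 m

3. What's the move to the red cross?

turn right 8°, forward 5.2 m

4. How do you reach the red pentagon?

turn left 103°, forward 6.8 m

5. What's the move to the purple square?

turn left 163°, forward 7.6 m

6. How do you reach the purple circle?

turn left 47°, forward 5.2 m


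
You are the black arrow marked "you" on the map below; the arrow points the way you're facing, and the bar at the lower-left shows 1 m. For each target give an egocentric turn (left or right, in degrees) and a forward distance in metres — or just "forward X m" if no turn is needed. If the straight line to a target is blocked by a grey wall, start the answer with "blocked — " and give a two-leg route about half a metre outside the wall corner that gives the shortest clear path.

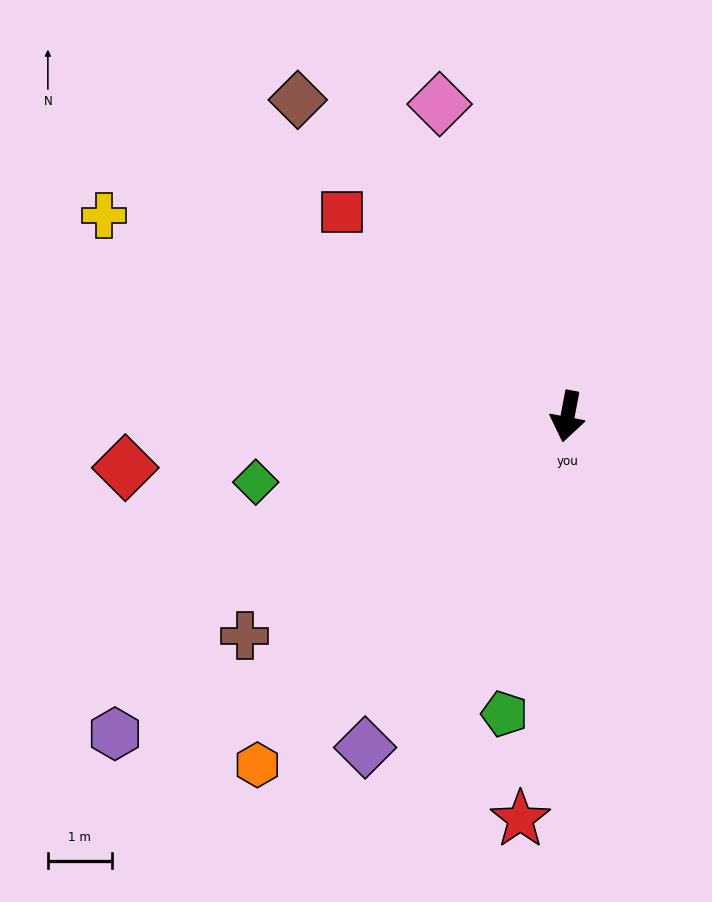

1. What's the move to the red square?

turn right 121°, forward 4.8 m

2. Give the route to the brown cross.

turn right 45°, forward 6.1 m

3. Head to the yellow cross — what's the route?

turn right 103°, forward 7.9 m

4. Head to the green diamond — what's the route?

turn right 67°, forward 5.0 m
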